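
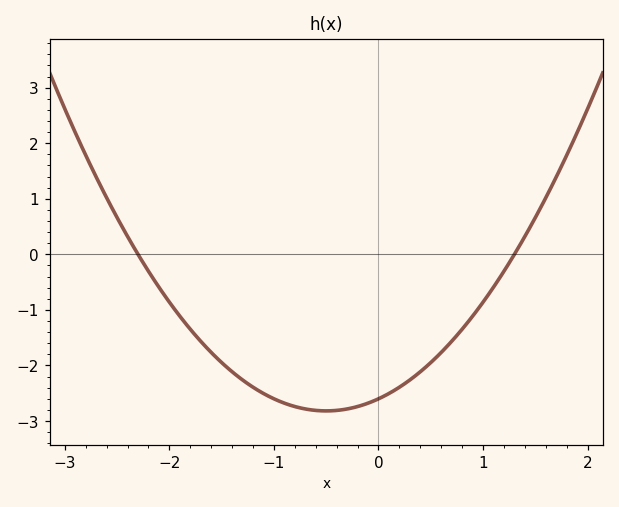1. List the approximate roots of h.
-2.3, 1.3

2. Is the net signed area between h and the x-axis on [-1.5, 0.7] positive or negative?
negative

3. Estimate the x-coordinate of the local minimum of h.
-0.5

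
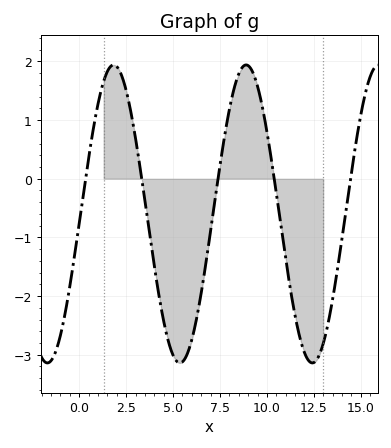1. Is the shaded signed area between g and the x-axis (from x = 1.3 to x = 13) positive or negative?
negative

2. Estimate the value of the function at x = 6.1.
-2.61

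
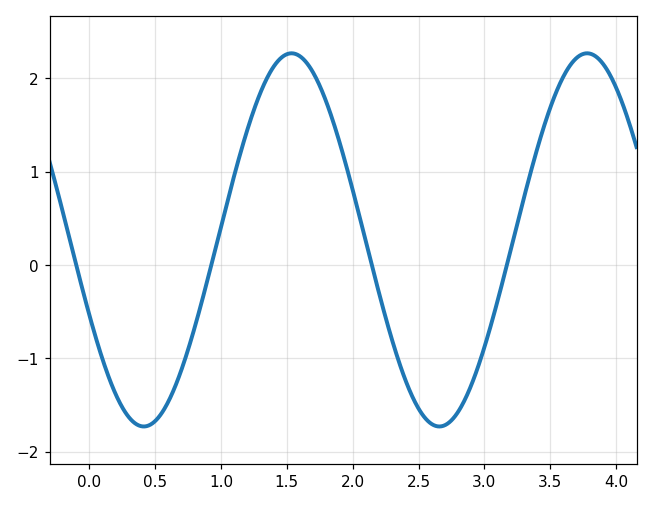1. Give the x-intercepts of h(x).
-0.1, 0.9, 2.1, 3.2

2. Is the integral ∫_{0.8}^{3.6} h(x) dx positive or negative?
positive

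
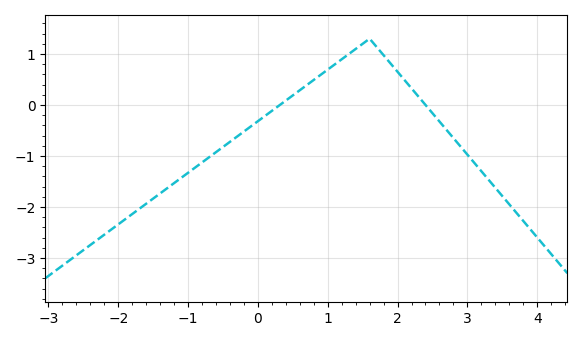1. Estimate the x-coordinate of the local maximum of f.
1.6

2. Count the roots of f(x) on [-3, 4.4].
2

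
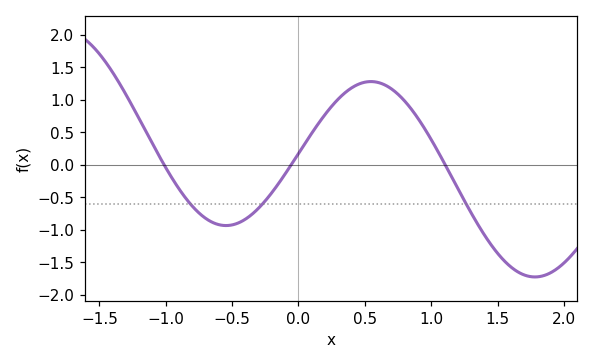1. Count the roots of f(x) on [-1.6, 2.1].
3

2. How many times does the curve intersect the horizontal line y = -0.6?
3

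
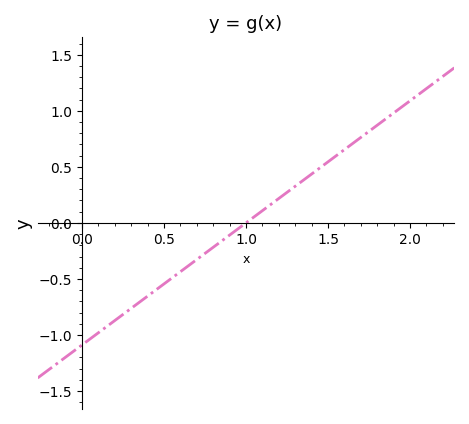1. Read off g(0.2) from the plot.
-0.85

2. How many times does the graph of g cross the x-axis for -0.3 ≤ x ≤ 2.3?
1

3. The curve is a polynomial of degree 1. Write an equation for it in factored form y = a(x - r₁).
y = 1.09(x - 1)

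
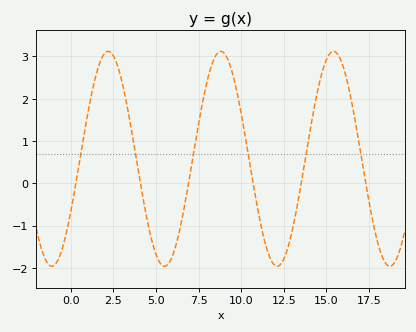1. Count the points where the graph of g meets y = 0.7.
6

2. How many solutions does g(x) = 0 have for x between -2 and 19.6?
6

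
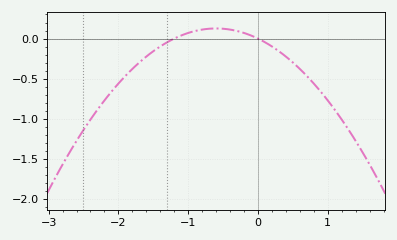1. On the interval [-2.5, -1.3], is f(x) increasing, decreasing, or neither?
increasing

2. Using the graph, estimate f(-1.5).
-0.157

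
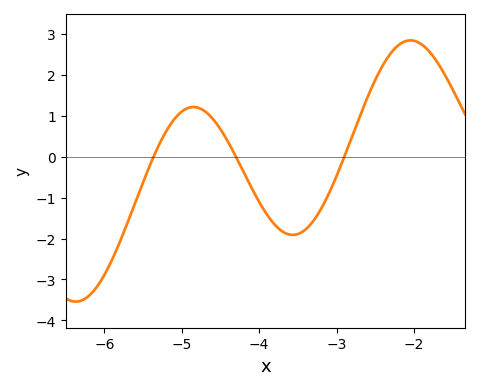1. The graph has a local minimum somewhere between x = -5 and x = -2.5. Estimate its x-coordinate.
-3.57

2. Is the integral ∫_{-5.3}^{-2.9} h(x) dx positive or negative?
negative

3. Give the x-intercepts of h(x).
-5.36, -4.3, -2.9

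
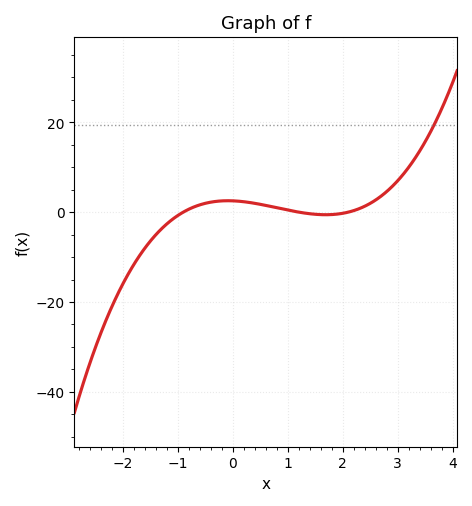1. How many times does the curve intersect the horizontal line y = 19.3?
1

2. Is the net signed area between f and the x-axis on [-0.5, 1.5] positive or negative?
positive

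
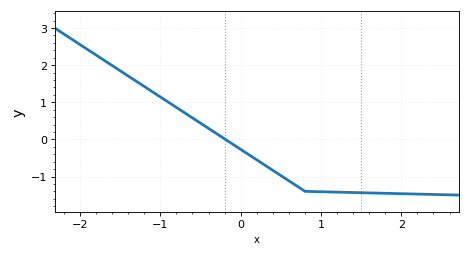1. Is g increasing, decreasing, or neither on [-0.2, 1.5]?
decreasing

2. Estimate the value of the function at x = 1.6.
-1.44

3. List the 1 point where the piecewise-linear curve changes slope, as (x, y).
(0.8, -1.4)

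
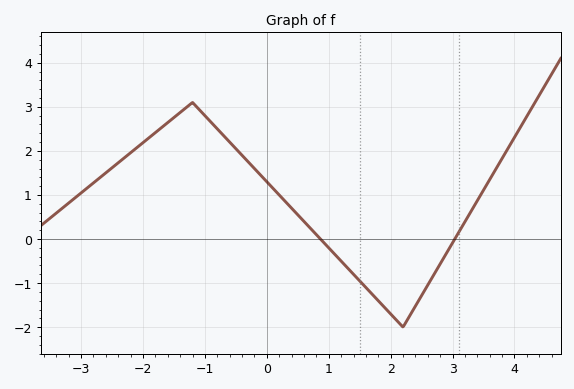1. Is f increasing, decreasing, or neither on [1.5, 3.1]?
neither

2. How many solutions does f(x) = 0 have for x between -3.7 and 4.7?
2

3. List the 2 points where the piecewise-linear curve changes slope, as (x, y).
(-1.2, 3.1); (2.2, -2)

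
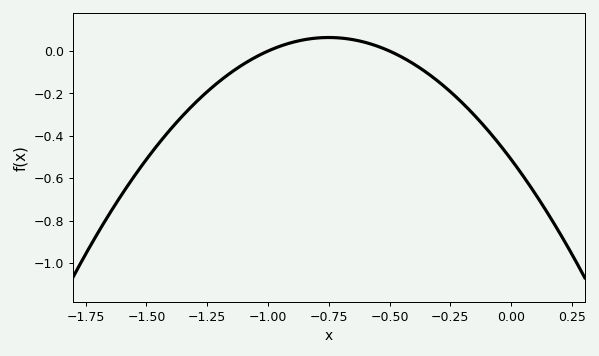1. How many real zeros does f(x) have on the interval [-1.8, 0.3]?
2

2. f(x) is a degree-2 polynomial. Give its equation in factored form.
y = -1.02(x + 1)(x + 0.5)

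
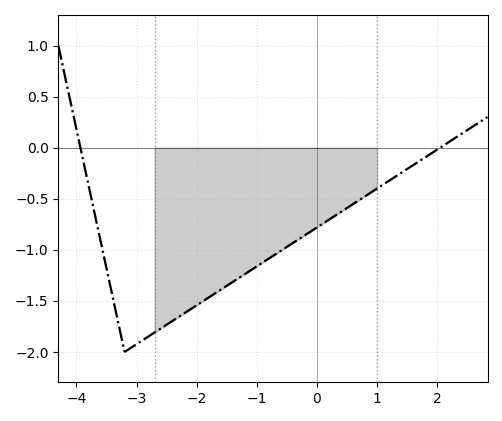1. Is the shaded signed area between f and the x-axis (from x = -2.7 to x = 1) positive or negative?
negative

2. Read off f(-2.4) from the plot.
-1.7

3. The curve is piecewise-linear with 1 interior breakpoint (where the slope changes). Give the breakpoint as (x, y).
(-3.2, -2)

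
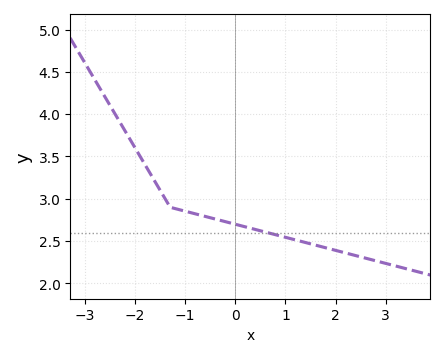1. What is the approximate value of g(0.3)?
2.65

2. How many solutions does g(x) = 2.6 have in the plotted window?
1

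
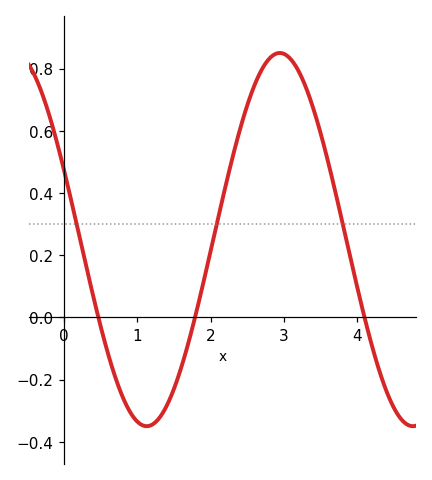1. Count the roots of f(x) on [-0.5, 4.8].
3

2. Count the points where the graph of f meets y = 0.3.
3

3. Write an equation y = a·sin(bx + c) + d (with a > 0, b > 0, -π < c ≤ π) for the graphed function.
y = 0.6sin(1.7x + 2.8) + 0.25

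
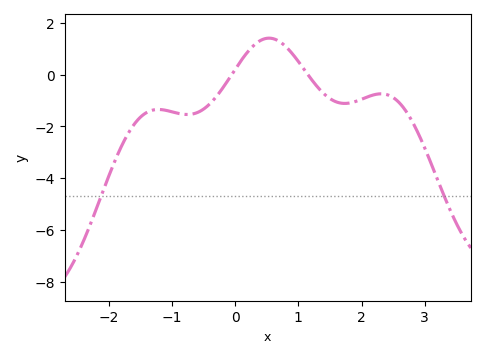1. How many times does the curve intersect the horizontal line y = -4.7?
2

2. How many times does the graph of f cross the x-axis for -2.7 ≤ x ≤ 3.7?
2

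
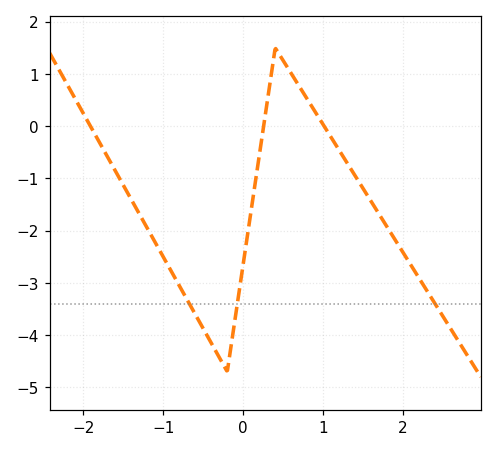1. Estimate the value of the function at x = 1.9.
-2.17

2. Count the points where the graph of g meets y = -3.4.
3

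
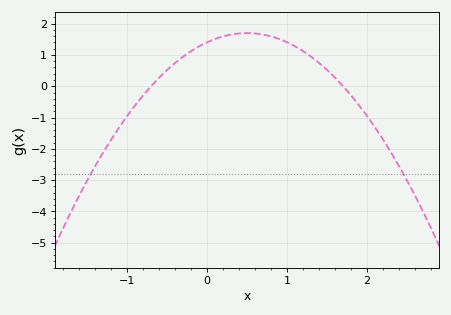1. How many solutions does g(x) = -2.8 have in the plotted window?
2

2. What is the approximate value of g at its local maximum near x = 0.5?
1.7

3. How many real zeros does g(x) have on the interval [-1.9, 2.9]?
2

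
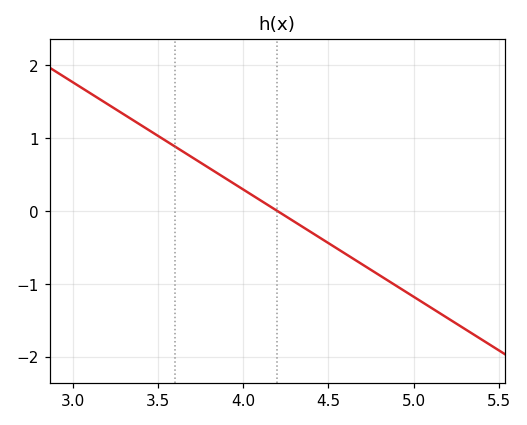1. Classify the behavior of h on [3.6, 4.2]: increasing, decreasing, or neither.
decreasing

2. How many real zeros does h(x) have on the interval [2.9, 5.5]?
1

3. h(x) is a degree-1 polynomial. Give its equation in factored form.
y = -1.47(x - 4.2)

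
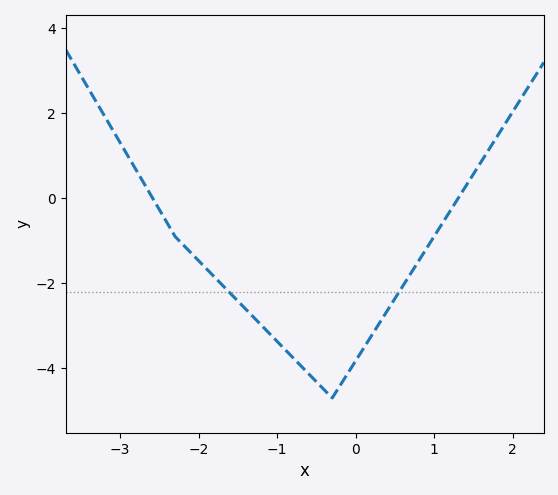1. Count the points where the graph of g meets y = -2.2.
2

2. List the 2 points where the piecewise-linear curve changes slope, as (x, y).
(-2.3, -0.9); (-0.3, -4.7)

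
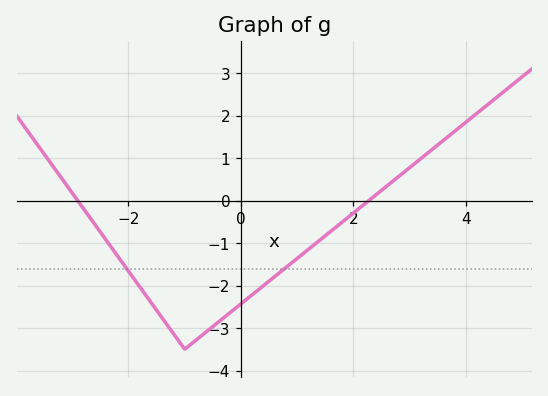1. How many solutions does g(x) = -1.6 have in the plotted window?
2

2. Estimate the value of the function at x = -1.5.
-2.58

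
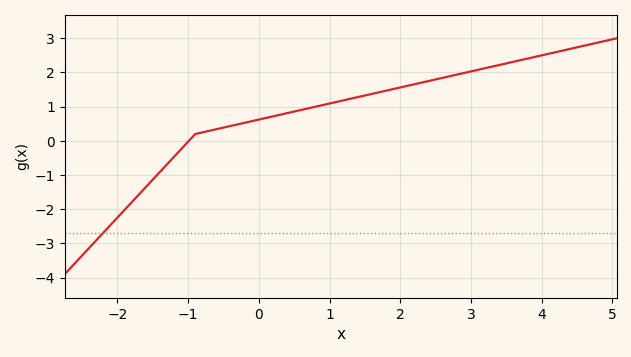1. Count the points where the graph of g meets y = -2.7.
1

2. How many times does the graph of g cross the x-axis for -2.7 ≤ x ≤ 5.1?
1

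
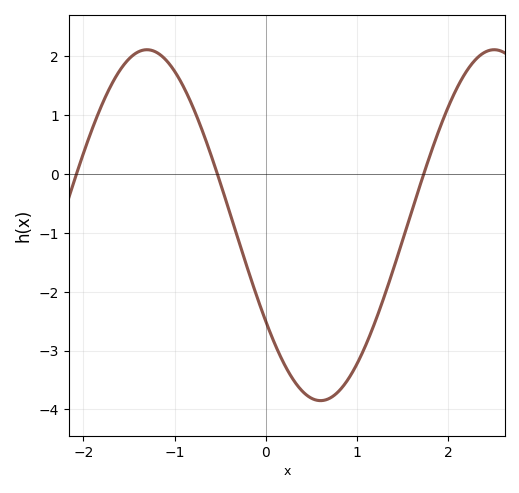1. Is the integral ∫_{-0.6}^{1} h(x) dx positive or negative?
negative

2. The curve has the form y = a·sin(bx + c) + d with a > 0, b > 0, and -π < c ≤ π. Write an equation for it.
y = 2.98sin(1.65x - 2.56) - 0.87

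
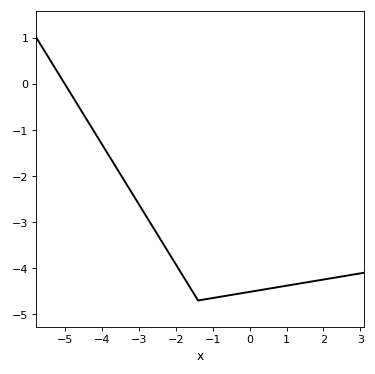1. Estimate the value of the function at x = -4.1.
-1.19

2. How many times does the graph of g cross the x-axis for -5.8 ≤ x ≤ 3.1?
1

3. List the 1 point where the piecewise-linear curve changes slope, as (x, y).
(-1.4, -4.7)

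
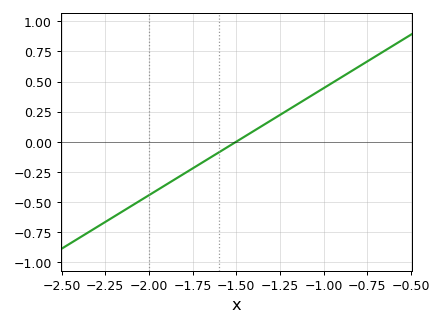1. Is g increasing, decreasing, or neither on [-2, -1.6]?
increasing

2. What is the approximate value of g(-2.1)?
-0.55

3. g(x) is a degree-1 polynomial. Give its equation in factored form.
y = 0.89(x + 1.5)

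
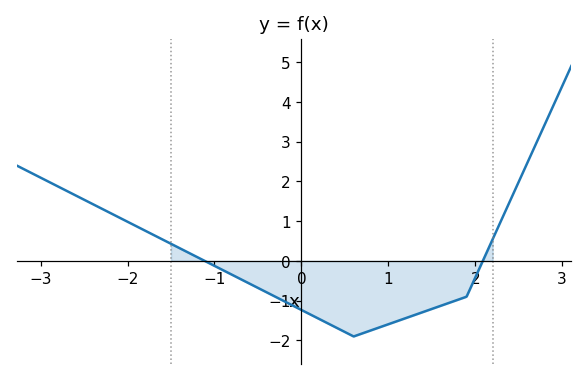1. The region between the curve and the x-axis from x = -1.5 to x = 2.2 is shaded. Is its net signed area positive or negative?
negative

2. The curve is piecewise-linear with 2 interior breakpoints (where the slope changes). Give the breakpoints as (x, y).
(0.6, -1.9); (1.9, -0.9)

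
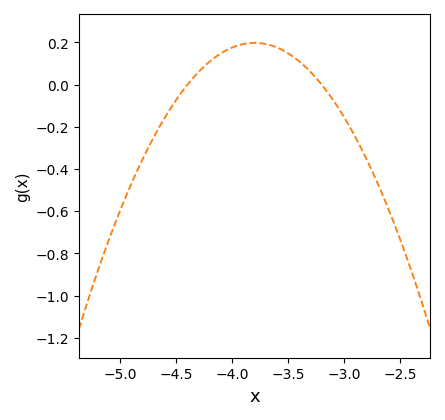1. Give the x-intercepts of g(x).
-4.4, -3.2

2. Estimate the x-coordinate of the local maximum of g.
-3.8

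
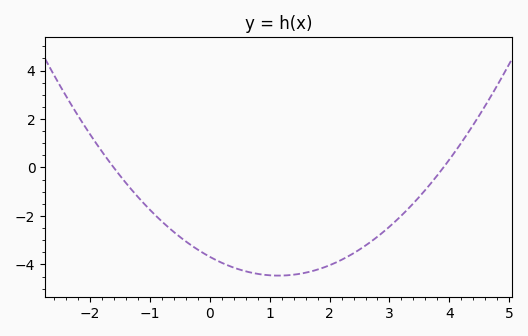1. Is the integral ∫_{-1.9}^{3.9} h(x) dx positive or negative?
negative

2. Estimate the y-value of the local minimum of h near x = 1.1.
-4.46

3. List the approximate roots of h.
-1.6, 3.9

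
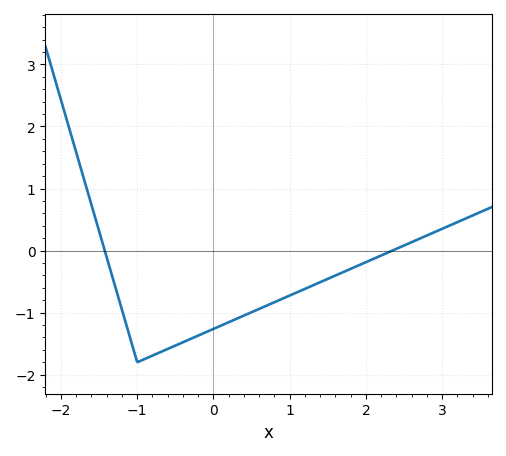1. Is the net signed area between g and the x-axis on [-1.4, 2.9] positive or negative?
negative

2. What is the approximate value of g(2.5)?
0.082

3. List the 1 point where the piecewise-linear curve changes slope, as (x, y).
(-1, -1.8)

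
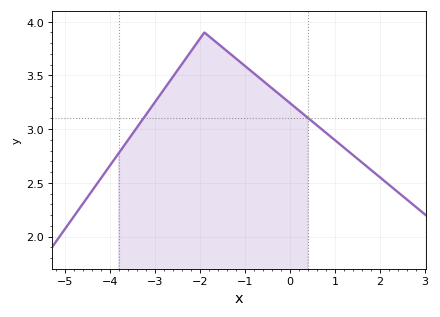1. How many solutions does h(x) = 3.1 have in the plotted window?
2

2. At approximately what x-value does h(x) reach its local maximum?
-1.8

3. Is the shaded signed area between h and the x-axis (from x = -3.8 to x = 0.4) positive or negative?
positive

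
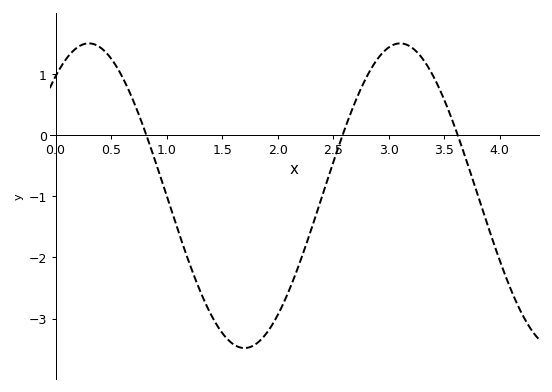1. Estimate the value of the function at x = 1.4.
-2.9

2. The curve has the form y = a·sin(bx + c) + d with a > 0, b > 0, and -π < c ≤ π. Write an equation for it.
y = 2.49sin(2.2x + 0.9) - 0.99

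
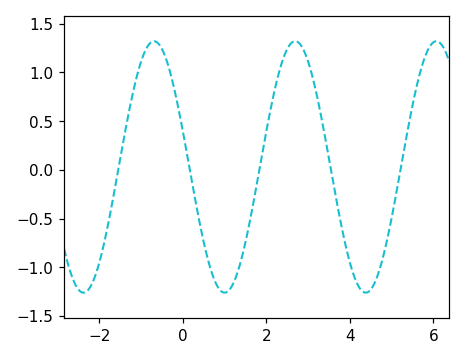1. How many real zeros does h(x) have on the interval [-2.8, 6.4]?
5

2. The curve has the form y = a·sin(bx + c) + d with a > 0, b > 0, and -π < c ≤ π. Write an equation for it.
y = 1.29sin(1.9x + 2.9) + 0.03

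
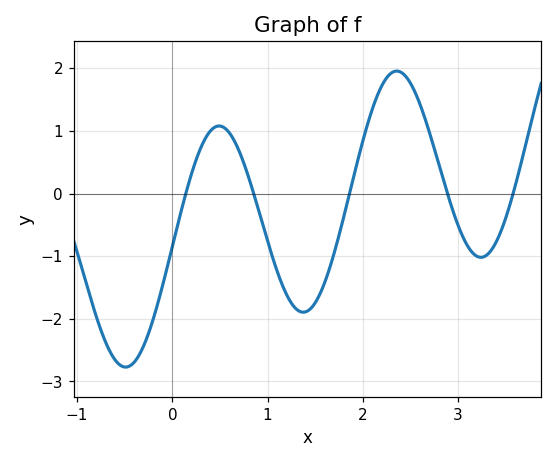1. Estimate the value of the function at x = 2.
0.8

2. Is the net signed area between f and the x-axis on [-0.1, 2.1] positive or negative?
negative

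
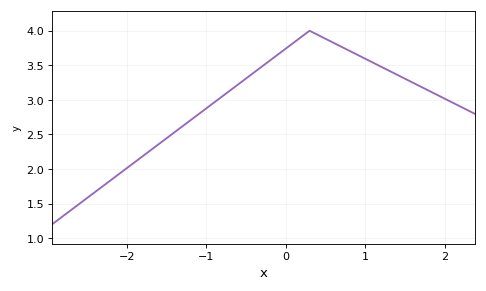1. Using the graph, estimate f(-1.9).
2.1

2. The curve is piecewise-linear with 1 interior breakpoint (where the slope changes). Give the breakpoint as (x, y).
(0.3, 4)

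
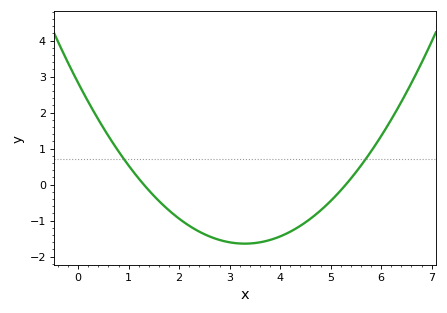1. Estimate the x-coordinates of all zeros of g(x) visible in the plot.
1.4, 5.2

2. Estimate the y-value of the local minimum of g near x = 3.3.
-1.6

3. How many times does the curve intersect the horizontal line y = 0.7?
2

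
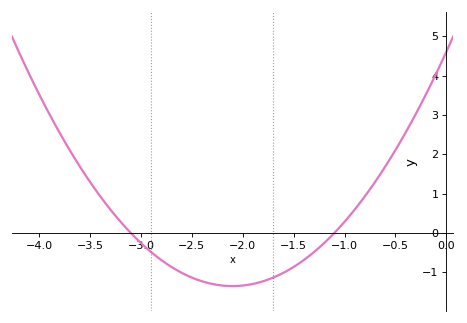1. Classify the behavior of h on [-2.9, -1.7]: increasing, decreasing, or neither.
neither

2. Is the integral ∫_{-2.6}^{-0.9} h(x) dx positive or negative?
negative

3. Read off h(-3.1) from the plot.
0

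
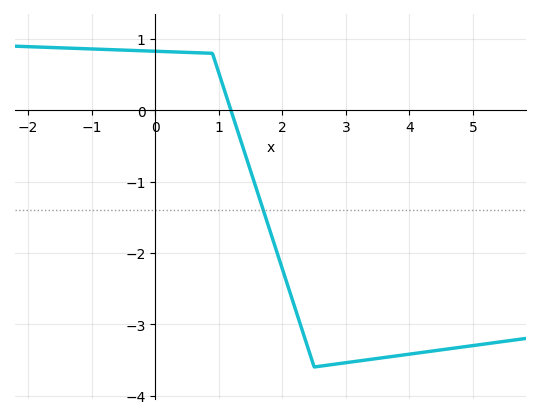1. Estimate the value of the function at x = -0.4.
0.842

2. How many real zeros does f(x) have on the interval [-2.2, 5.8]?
1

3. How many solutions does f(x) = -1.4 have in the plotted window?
1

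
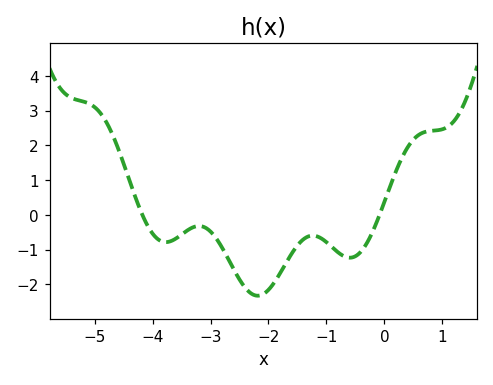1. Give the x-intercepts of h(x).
-4.2, -0.1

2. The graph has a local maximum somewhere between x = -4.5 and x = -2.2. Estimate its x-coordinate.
-3.2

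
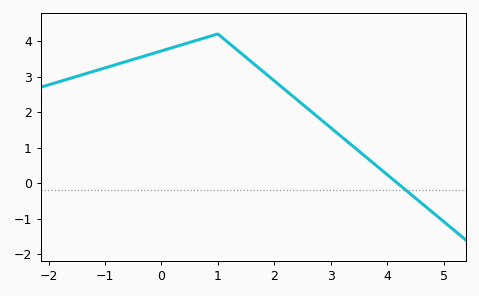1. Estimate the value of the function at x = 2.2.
2.62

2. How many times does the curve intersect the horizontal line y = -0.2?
1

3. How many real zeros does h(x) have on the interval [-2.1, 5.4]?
1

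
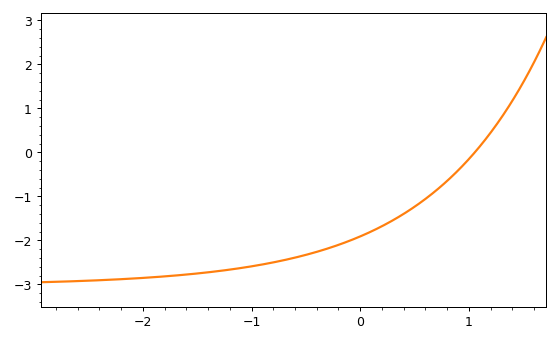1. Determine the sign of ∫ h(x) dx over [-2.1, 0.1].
negative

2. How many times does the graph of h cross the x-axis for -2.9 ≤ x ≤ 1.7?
1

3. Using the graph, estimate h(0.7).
-0.862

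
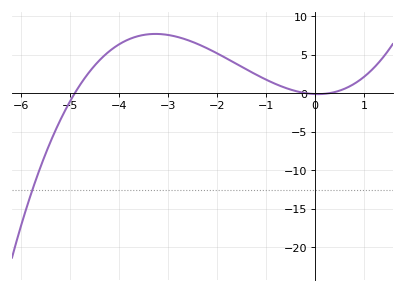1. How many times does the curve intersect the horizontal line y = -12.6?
1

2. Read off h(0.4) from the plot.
0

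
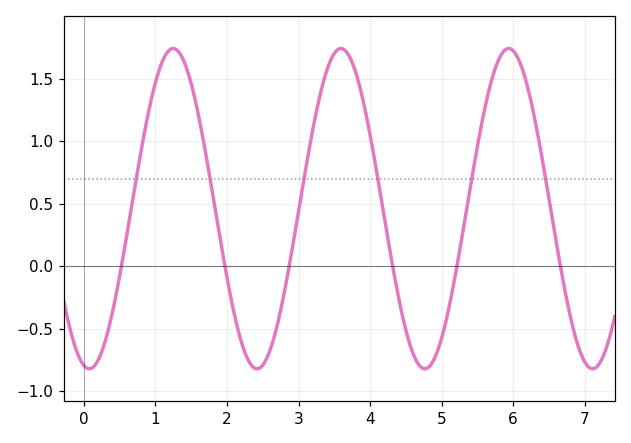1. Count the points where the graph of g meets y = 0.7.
6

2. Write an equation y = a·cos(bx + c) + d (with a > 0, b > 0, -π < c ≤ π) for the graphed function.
y = 1.28cos(2.68x + 2.94) + 0.46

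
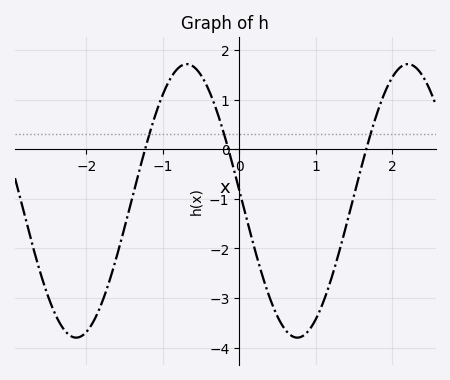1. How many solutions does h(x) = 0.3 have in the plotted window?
3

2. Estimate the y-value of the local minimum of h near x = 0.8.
-3.8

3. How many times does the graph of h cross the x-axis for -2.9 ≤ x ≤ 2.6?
3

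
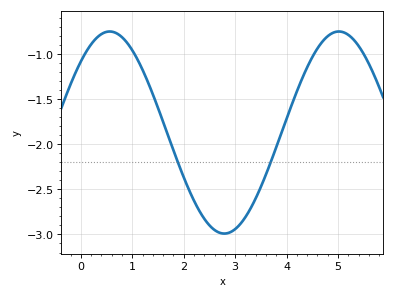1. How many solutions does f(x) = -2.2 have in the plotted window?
2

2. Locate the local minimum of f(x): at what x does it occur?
2.8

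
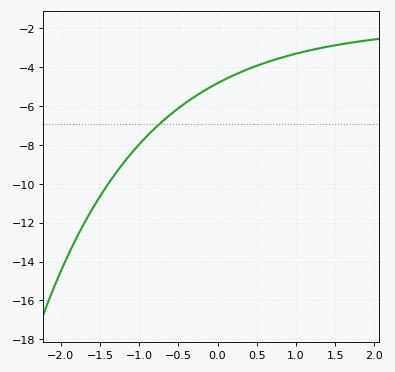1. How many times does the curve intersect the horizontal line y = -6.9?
1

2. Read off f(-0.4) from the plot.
-5.81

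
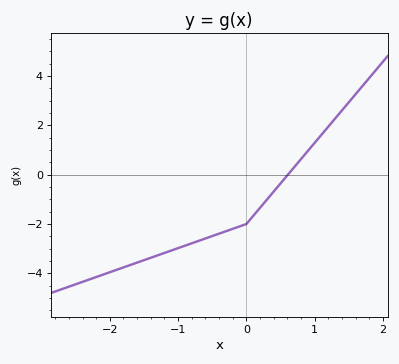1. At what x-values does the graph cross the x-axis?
0.6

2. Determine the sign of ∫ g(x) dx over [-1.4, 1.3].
negative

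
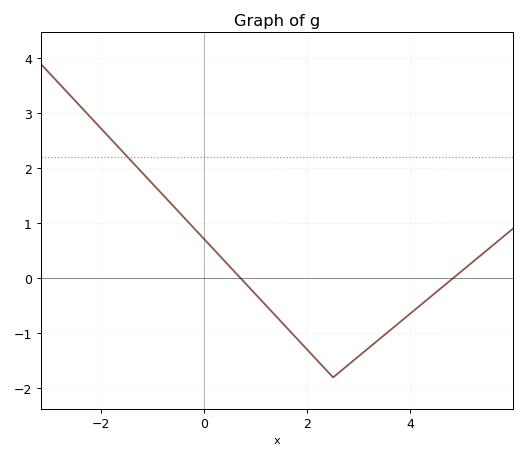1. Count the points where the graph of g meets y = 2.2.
1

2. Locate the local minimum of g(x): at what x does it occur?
2.6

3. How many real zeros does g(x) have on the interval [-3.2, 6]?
2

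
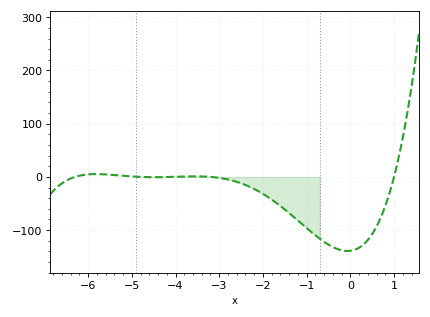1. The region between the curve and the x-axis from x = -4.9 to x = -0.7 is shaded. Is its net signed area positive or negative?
negative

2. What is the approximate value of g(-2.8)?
0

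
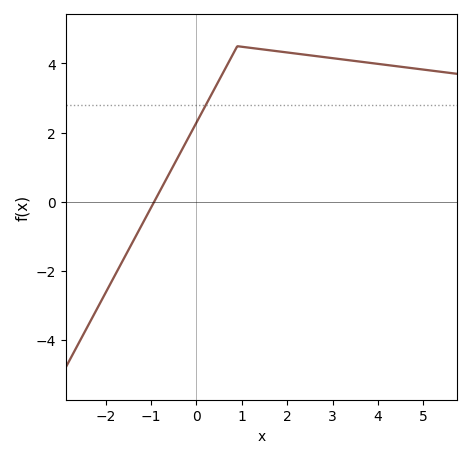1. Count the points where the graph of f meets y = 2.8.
1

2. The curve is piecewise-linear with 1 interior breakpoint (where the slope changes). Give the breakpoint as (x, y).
(0.9, 4.5)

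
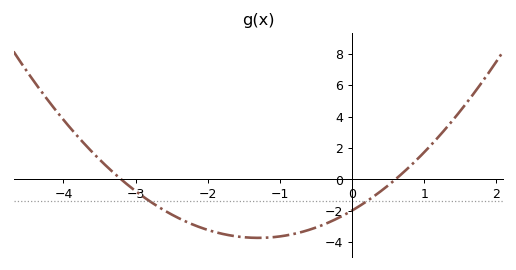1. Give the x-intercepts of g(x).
-3.2, 0.6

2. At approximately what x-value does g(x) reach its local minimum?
-1.3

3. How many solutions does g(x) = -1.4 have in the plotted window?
2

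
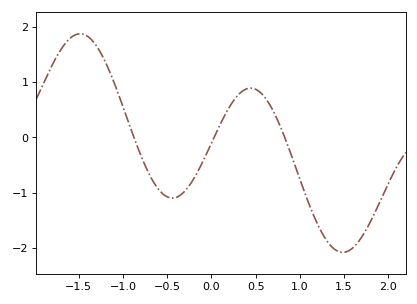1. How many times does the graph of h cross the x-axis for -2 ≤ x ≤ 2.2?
3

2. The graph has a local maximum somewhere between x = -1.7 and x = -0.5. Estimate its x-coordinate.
-1.5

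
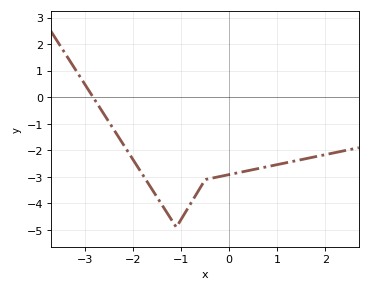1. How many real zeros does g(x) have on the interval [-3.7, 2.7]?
1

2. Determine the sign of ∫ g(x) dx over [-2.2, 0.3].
negative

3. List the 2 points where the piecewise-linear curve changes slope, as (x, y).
(-1.1, -4.9); (-0.5, -3.1)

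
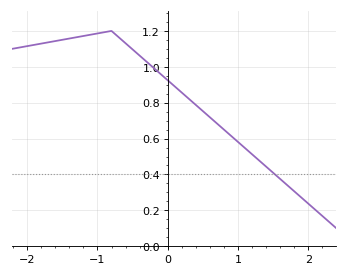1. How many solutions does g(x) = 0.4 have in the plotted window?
1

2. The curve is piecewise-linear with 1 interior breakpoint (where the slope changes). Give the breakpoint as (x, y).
(-0.8, 1.2)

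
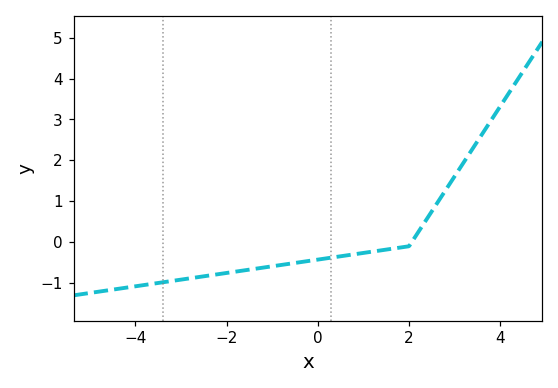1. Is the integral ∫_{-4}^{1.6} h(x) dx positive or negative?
negative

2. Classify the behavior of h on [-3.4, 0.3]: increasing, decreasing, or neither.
increasing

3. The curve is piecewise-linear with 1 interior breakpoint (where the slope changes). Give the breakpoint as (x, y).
(2, -0.1)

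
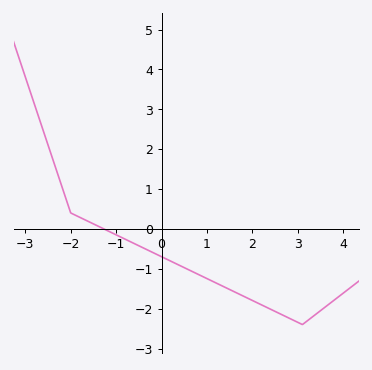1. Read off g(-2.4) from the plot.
1.77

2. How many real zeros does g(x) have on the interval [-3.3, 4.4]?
1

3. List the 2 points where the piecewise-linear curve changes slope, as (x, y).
(-2, 0.4); (3.1, -2.4)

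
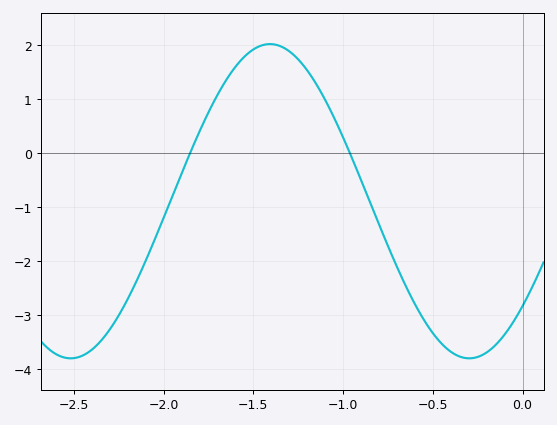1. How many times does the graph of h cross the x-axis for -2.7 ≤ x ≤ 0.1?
2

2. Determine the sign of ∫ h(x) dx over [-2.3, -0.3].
negative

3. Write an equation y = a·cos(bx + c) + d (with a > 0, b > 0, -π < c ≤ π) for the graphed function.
y = 2.91cos(2.83x - 2.3) - 0.89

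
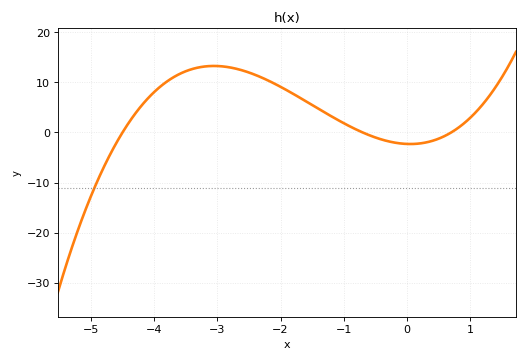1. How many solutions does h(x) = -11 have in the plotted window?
1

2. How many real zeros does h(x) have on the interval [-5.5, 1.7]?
3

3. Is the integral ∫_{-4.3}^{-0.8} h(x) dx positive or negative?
positive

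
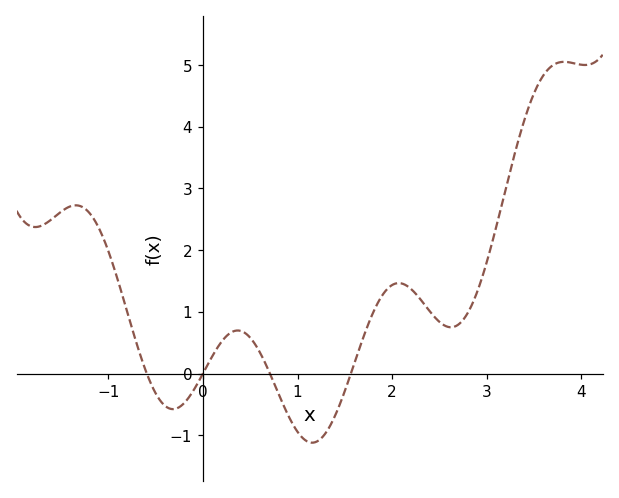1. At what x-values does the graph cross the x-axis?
-0.594, 0, 0.708, 1.56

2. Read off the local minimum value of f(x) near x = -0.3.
-0.577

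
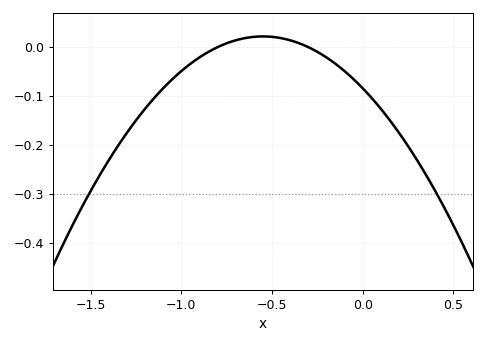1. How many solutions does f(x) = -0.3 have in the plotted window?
2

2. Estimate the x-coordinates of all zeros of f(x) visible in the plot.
-0.8, -0.3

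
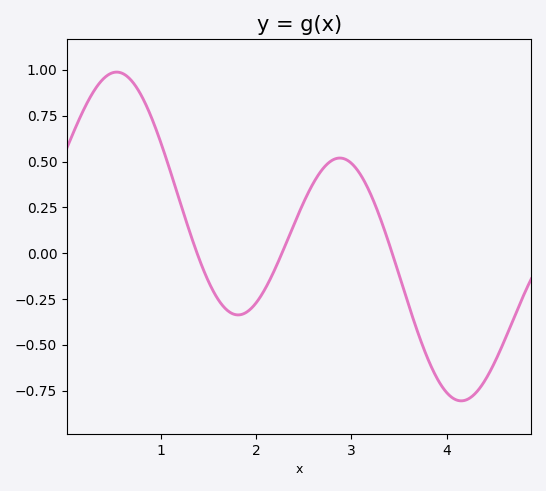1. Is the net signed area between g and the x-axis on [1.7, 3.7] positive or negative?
positive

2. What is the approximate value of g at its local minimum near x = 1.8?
-0.35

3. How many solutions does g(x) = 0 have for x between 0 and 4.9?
3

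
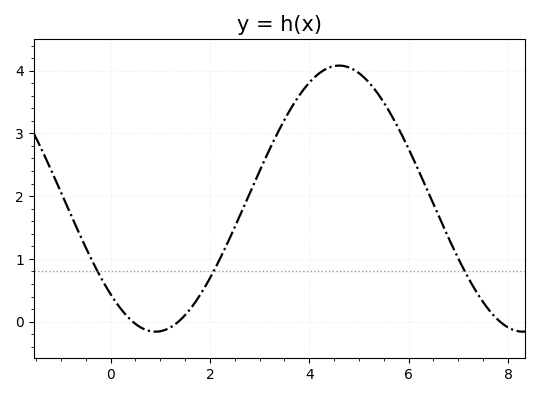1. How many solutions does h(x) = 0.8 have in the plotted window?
3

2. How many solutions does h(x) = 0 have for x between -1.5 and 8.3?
3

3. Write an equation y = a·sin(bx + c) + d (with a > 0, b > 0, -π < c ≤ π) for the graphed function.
y = 2.12sin(0.85x - 2.34) + 1.96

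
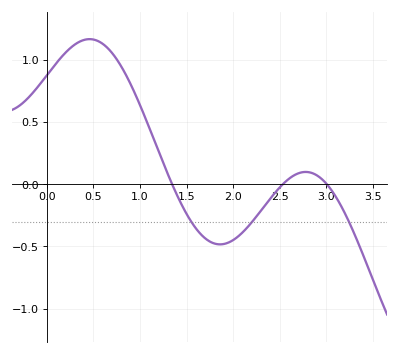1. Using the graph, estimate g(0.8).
0.944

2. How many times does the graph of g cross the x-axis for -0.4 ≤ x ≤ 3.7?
3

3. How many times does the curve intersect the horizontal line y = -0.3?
3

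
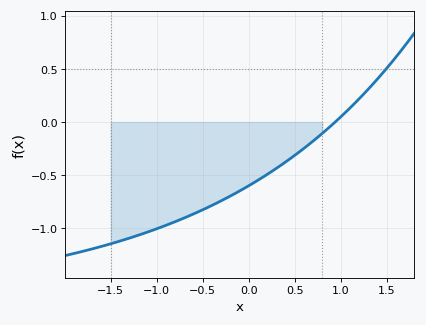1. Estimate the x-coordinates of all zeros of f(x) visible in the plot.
0.94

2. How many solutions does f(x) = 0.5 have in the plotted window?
1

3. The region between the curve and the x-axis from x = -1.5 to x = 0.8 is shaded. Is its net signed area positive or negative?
negative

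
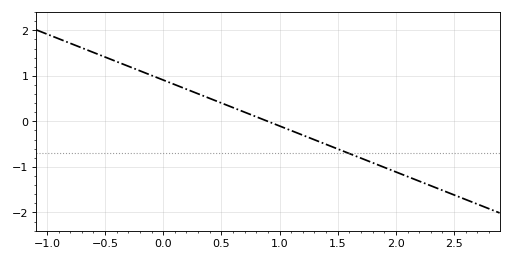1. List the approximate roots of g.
0.9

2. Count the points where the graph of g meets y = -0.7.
1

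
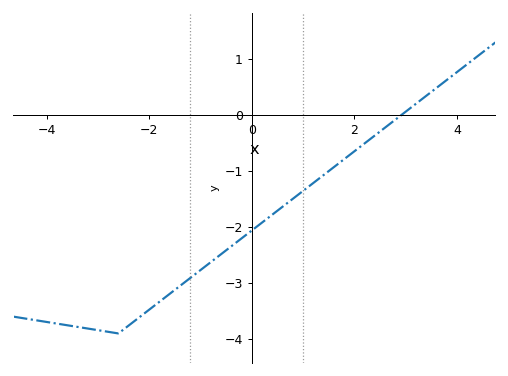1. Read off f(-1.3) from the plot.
-2.98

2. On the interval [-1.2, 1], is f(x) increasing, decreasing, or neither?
increasing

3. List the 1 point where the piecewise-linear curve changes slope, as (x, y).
(-2.6, -3.9)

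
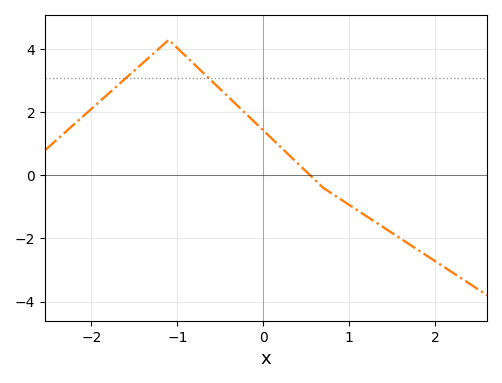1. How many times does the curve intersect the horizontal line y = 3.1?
2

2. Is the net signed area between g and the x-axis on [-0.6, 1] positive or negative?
positive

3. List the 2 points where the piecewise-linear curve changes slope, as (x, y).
(-1.1, 4.3); (0.7, -0.4)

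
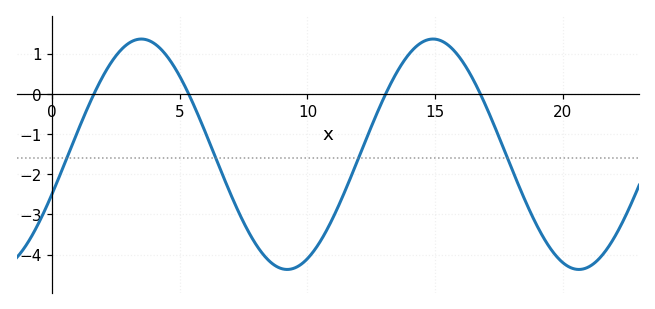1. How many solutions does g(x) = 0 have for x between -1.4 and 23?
4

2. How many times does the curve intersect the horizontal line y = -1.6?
4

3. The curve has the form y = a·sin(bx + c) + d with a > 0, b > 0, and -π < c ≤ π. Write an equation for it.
y = 2.87sin(0.55x - 0.35) - 1.5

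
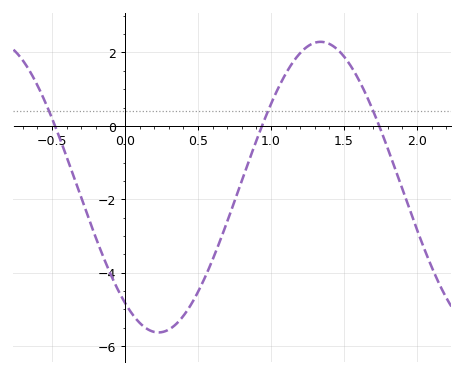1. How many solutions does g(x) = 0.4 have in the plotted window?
3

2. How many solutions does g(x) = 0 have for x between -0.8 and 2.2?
3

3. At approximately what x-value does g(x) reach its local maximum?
1.35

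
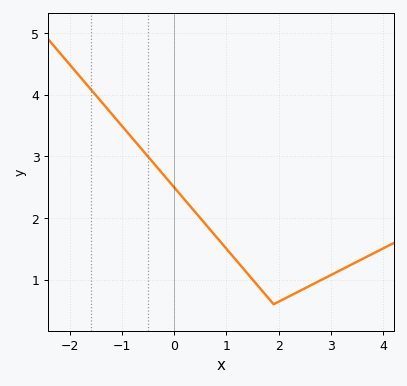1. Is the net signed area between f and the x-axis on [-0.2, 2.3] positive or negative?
positive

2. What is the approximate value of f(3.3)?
1.2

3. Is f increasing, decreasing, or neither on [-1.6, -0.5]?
decreasing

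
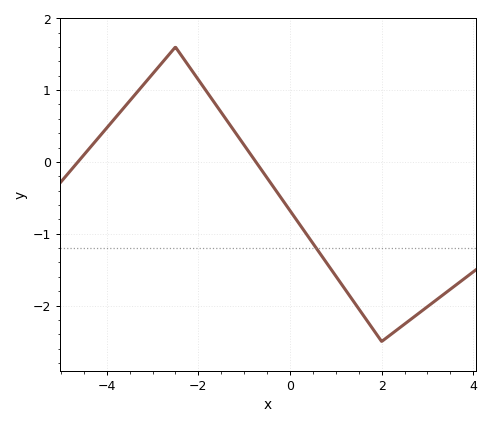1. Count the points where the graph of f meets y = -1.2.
1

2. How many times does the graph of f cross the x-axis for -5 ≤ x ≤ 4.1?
2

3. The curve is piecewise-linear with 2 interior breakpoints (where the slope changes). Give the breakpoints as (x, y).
(-2.5, 1.6); (2, -2.5)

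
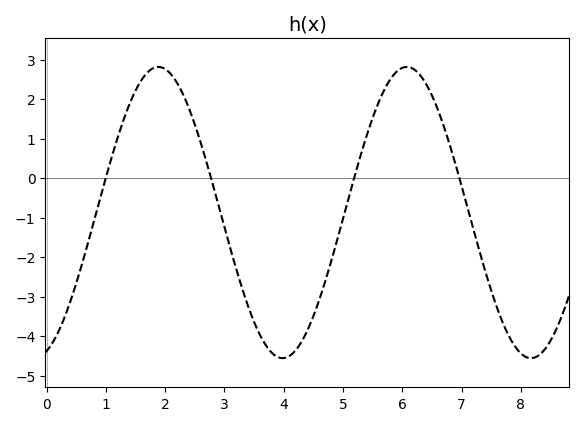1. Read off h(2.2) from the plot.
2.4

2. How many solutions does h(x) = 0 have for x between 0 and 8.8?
4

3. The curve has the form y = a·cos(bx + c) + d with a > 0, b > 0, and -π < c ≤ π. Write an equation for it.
y = 3.69cos(1.5x - 2.8) - 0.87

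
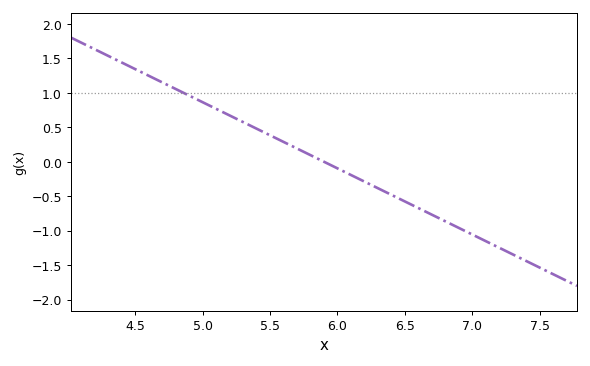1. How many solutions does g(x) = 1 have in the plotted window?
1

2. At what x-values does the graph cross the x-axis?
5.9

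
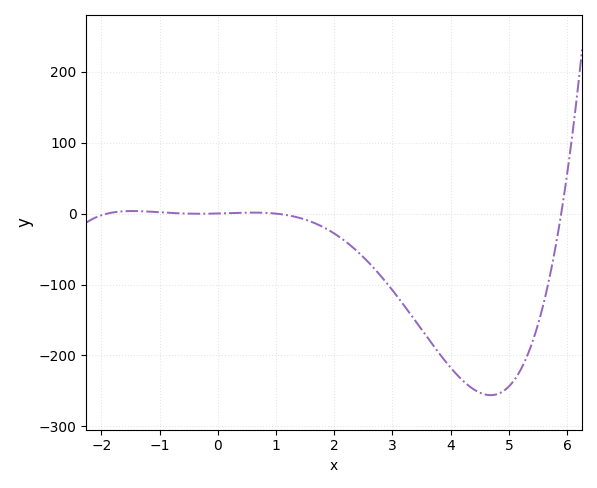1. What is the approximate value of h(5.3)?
-200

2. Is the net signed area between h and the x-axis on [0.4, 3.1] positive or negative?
negative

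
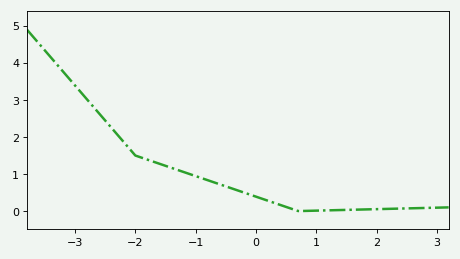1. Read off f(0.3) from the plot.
0.222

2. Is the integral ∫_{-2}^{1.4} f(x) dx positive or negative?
positive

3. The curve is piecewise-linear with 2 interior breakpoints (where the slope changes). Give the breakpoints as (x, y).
(-2, 1.5); (0.7, 0)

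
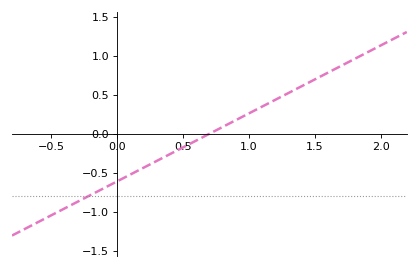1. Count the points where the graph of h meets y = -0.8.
1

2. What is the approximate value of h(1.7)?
0.87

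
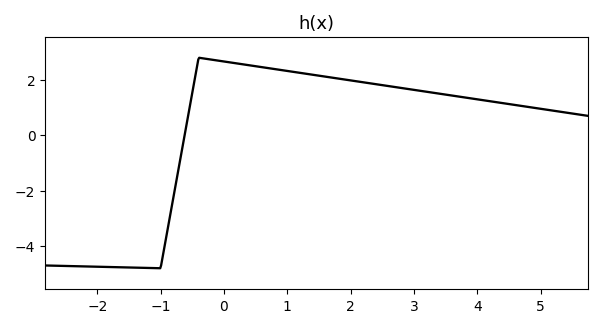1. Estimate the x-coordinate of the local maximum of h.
-0.4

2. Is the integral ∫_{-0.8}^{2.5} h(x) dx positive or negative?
positive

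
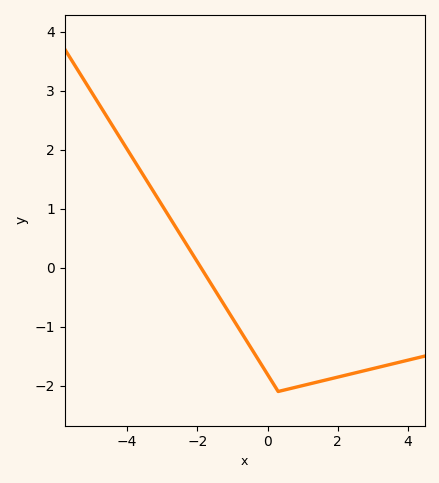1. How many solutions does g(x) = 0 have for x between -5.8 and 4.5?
1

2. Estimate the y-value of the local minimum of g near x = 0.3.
-2.1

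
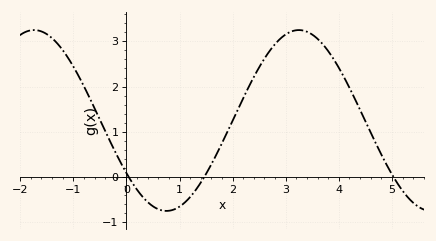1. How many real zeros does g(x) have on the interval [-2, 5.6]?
3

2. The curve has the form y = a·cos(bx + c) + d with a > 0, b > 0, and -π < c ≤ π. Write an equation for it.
y = 2cos(1.26x + 2.19) + 1.25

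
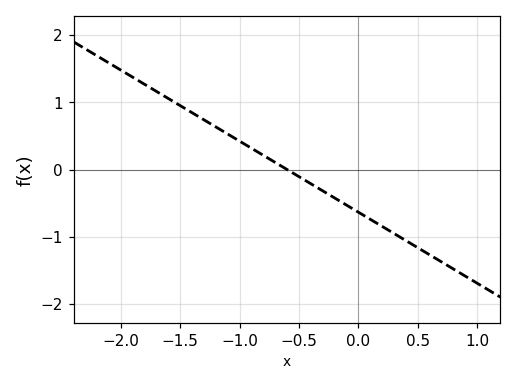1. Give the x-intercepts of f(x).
-0.6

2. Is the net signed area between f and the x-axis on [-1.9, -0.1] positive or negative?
positive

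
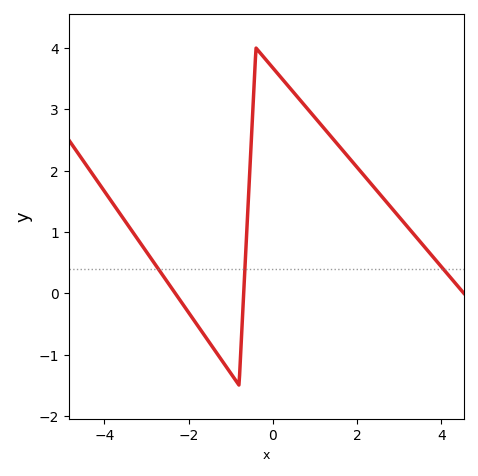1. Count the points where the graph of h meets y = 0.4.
3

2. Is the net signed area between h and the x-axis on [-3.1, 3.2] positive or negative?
positive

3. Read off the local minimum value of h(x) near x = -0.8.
-1.5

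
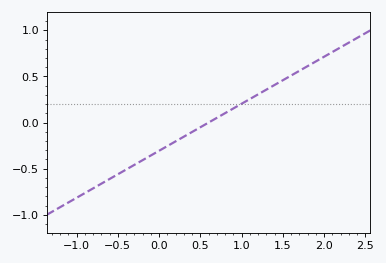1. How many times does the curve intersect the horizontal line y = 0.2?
1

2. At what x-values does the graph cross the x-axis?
0.6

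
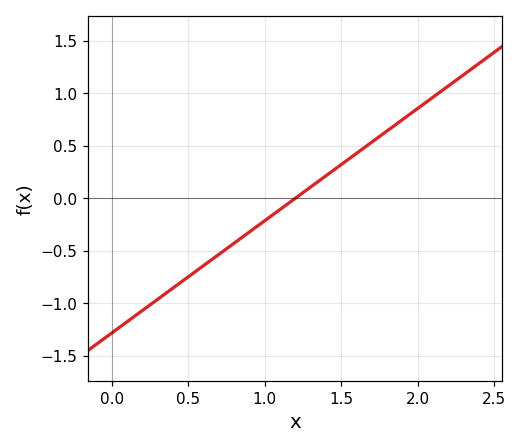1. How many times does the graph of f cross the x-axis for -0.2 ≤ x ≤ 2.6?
1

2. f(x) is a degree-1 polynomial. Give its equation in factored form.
y = 1.07(x - 1.2)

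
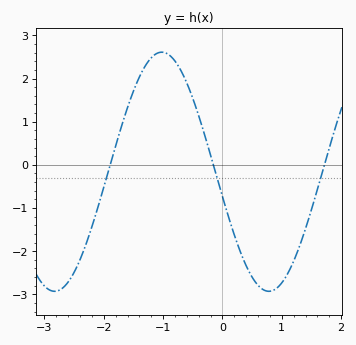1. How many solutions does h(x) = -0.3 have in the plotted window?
3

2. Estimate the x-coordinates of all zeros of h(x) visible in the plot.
-1.89, -0.154, 1.72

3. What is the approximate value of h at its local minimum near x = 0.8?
-2.93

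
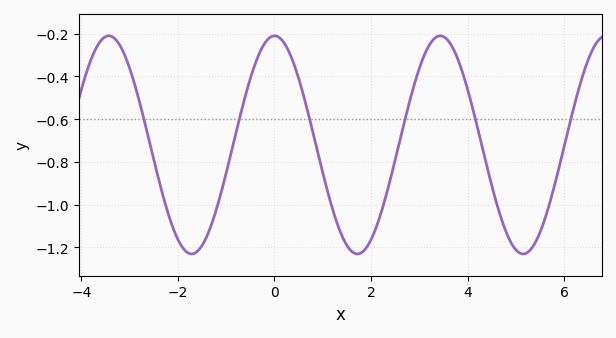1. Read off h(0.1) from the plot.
-0.22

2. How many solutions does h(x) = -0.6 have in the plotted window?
6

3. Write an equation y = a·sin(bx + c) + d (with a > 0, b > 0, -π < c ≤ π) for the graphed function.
y = 0.51sin(1.8x + 1.6) - 0.72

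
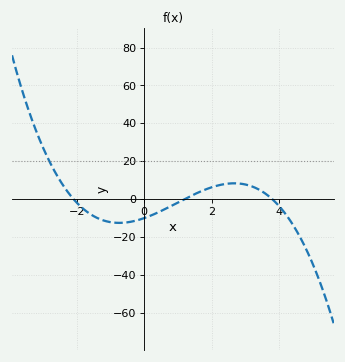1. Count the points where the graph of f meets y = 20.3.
1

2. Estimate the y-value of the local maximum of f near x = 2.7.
8.32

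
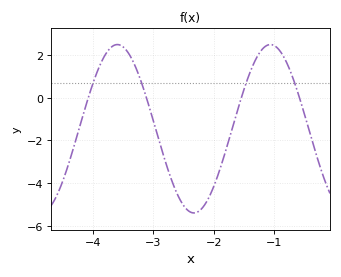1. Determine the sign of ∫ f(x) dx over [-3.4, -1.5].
negative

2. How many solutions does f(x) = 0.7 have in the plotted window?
4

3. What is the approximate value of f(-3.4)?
2.05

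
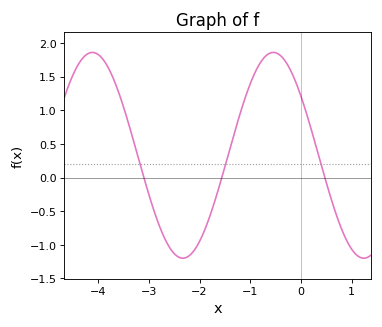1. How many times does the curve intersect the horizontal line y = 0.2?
3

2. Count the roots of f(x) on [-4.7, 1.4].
3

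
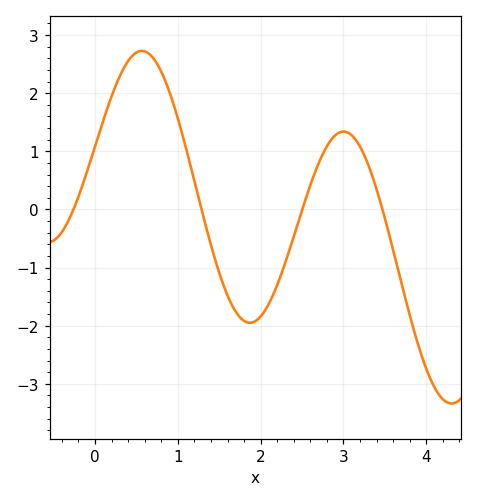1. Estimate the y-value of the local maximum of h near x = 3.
1.3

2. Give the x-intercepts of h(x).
-0.3, 1.3, 2.5, 3.5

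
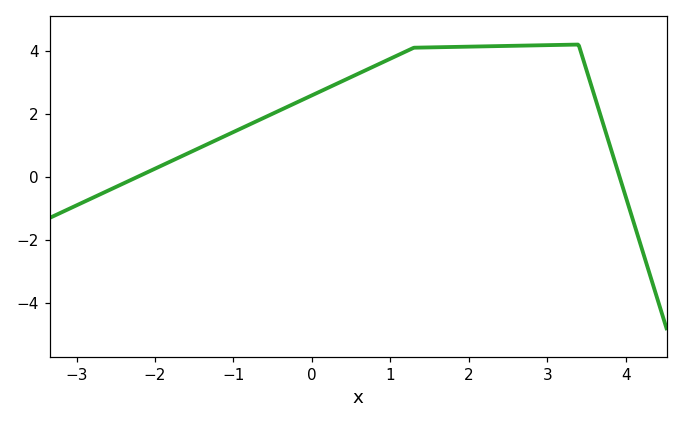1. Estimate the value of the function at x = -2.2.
0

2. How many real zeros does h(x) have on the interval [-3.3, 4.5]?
2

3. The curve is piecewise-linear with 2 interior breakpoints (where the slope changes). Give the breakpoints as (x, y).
(1.3, 4.1); (3.4, 4.2)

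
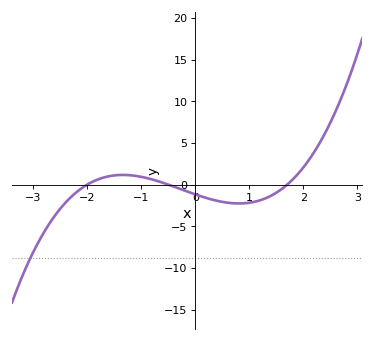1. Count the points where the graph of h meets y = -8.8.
1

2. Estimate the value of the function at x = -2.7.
-4.5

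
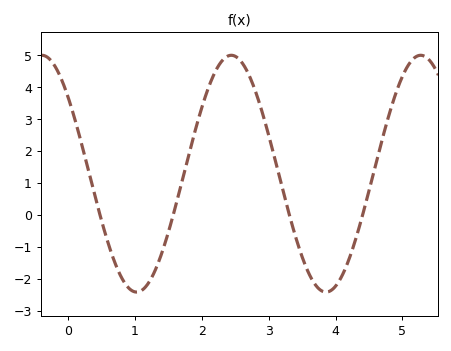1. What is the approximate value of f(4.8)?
3.14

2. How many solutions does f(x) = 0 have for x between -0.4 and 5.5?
4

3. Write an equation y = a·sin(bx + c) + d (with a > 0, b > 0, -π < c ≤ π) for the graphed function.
y = 3.71sin(2.22x + 2.43) + 1.29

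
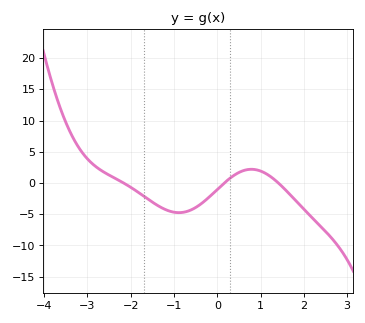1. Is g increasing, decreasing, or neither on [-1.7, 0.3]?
neither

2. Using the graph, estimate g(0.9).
2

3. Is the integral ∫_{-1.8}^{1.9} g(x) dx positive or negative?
negative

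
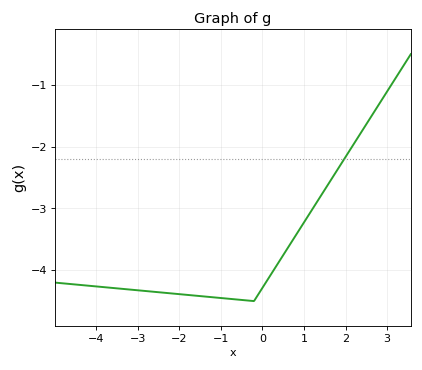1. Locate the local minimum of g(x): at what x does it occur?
-0.201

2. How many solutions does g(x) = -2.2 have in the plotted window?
1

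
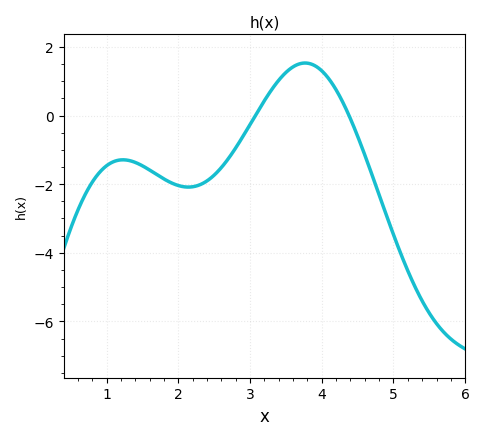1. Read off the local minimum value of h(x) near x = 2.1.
-2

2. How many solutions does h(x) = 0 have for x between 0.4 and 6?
2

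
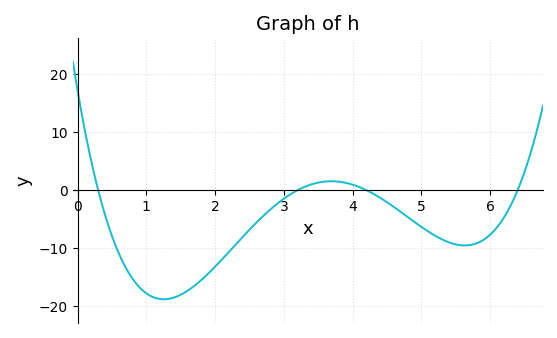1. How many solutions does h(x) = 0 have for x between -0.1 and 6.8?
4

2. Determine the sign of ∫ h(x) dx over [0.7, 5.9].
negative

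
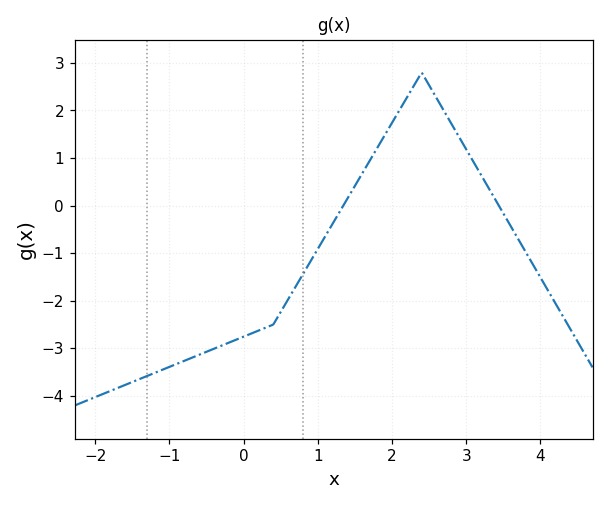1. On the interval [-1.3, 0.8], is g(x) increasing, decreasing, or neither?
increasing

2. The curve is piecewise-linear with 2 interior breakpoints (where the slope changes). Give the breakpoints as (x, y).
(0.4, -2.5); (2.4, 2.8)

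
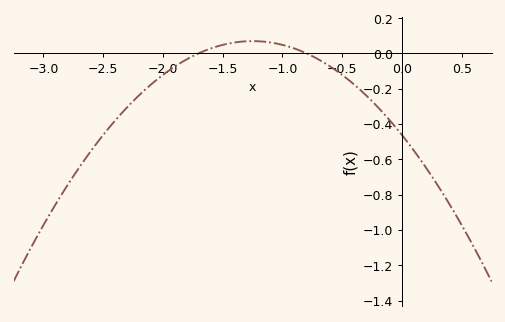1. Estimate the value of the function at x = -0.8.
0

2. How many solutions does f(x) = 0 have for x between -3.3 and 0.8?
2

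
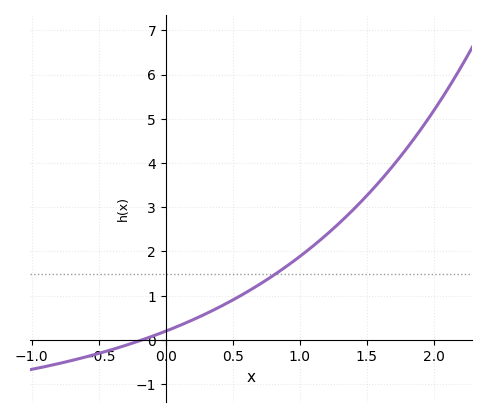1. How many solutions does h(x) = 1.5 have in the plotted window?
1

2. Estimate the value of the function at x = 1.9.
4.8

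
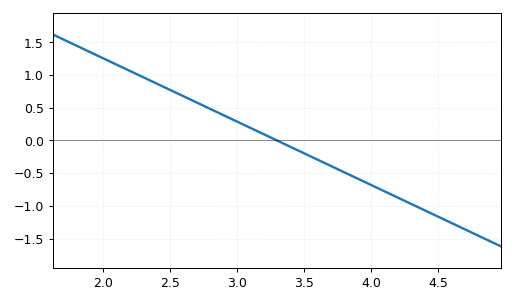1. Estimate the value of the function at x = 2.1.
1.16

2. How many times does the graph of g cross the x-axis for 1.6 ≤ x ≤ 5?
1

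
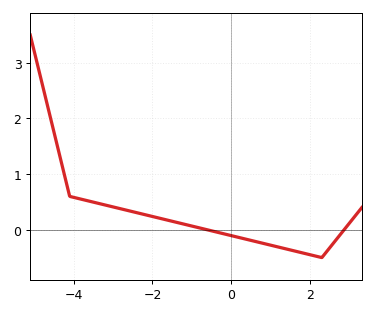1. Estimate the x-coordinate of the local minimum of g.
2.3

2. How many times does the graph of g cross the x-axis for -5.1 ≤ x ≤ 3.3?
2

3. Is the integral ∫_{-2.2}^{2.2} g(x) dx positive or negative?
negative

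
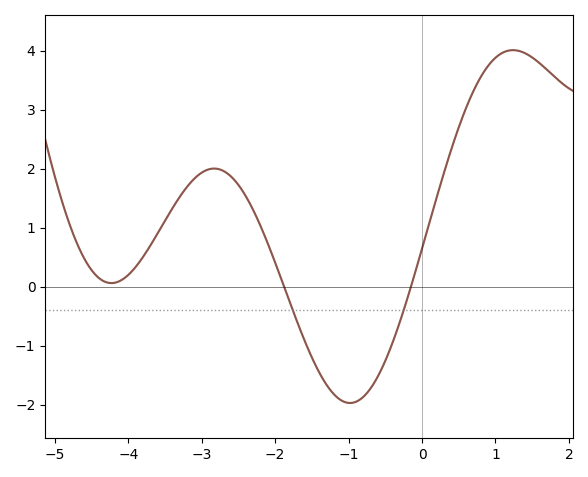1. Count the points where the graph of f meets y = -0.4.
2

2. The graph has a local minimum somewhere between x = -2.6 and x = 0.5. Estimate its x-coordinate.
-1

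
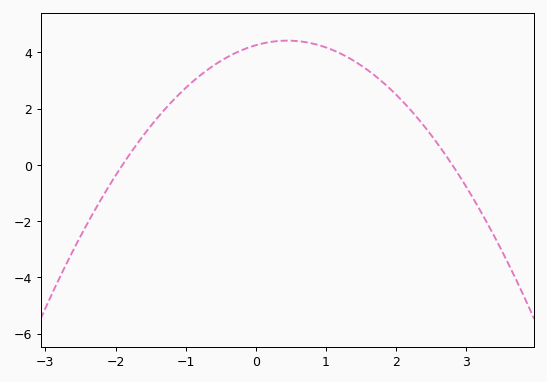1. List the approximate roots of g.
-1.9, 2.8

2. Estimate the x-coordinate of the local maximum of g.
0.5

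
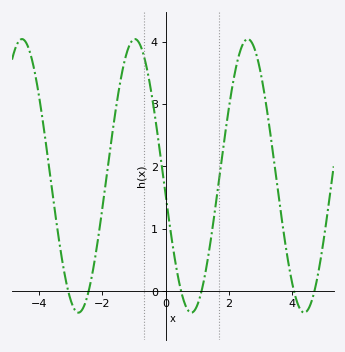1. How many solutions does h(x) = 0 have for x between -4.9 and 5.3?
6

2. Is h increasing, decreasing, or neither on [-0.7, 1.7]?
neither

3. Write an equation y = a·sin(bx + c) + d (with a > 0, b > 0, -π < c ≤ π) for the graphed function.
y = 2.19sin(1.8x - 3) + 1.85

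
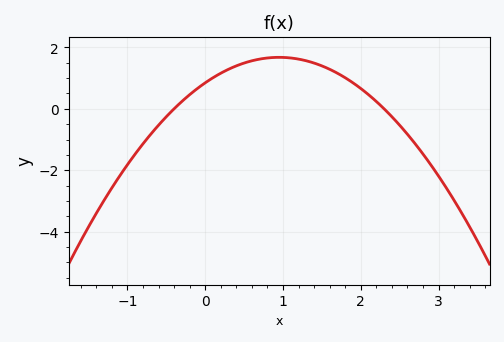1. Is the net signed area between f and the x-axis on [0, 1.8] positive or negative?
positive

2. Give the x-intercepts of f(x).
-0.4, 2.3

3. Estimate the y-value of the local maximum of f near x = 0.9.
1.7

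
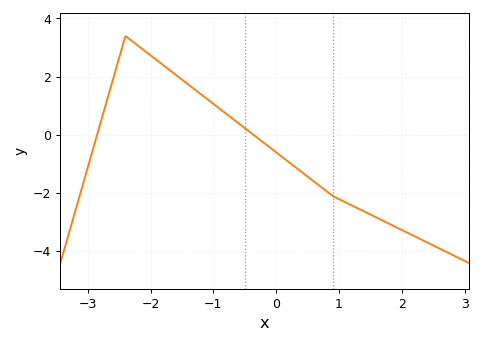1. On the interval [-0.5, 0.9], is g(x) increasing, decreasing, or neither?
decreasing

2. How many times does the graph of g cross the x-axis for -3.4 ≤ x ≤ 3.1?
2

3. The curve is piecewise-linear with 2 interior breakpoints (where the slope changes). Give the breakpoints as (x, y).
(-2.4, 3.4); (0.9, -2.1)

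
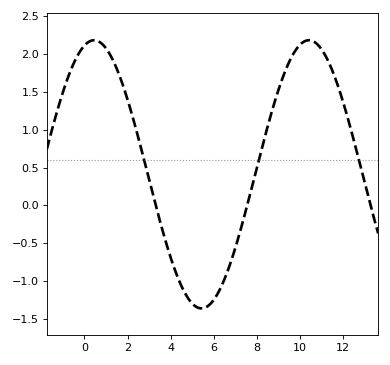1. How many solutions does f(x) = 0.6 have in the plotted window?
3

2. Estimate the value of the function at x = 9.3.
1.76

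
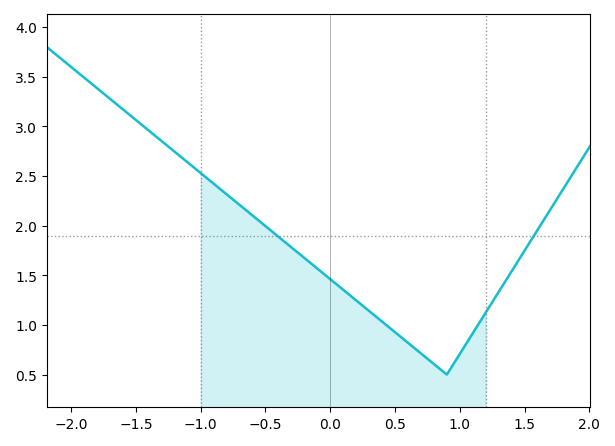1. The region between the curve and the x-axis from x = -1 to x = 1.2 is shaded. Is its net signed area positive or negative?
positive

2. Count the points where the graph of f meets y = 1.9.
2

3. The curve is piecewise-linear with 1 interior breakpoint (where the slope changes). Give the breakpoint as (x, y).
(0.9, 0.5)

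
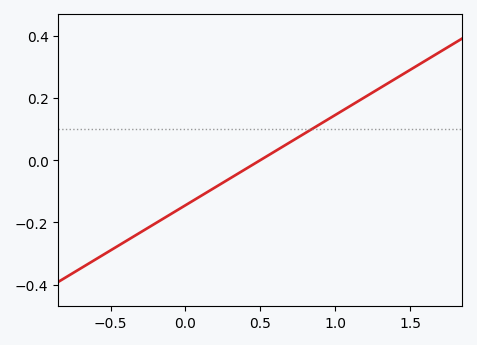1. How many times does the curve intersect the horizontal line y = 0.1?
1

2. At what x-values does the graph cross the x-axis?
0.5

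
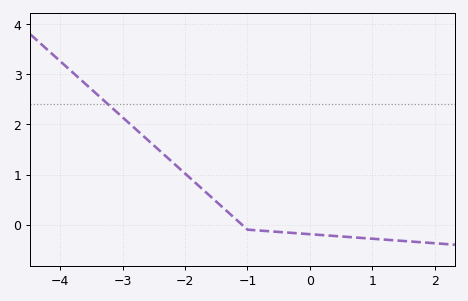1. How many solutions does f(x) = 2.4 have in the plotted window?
1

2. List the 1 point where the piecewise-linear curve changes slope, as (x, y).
(-1, -0.1)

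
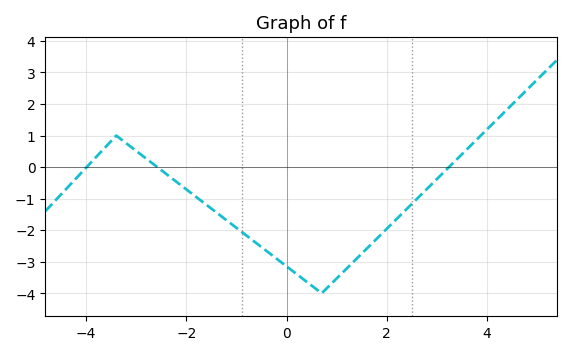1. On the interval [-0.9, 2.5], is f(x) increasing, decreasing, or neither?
neither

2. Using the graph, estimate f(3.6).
0.6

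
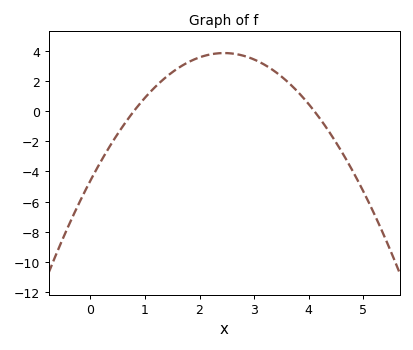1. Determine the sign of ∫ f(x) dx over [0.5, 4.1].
positive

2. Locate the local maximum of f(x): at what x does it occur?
2.45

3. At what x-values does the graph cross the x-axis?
0.8, 4.1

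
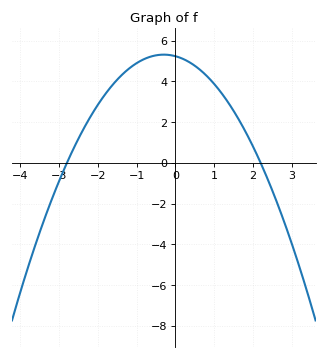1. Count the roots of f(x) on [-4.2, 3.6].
2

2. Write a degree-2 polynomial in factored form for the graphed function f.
y = -0.85(x + 2.8)(x - 2.2)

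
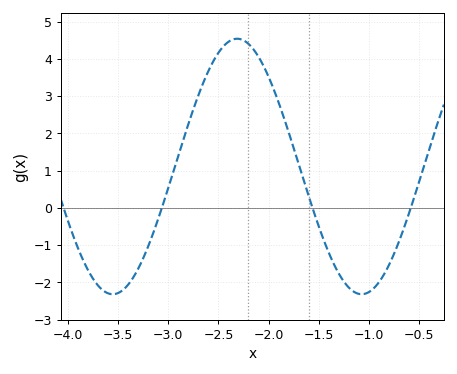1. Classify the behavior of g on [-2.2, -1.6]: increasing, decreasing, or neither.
decreasing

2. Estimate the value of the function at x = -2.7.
3.02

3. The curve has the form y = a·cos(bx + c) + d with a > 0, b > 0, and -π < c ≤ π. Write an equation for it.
y = 3.43cos(2.53x - 0.432) + 1.11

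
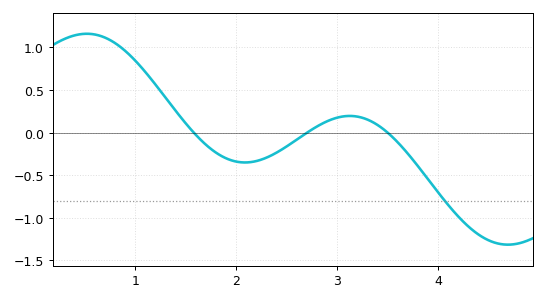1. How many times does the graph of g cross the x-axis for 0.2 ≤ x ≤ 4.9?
3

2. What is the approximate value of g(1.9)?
-0.3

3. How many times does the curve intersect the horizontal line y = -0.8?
1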